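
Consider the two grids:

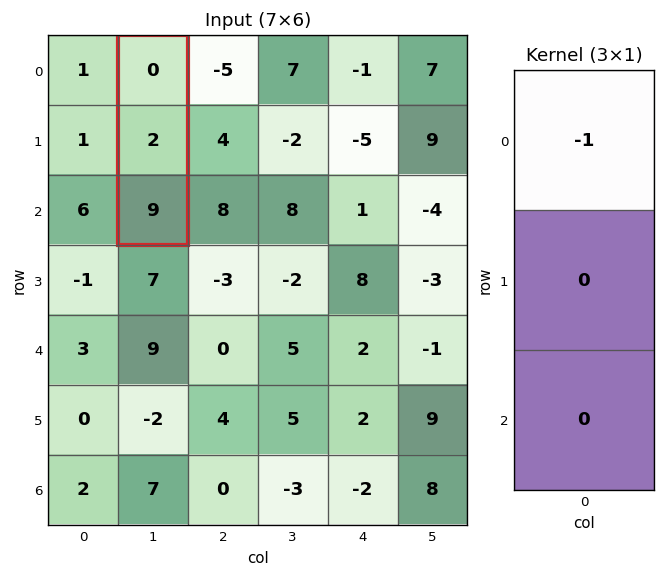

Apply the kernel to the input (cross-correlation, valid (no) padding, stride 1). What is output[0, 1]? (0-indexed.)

The receptive field on the input at this output position is [0 / 2 / 9]. Elementwise product with the kernel and sum: 0·-1.

0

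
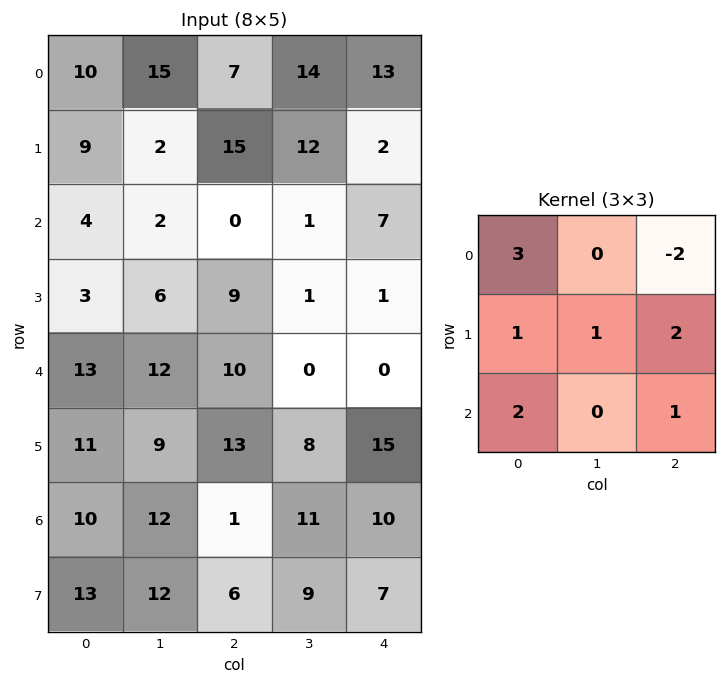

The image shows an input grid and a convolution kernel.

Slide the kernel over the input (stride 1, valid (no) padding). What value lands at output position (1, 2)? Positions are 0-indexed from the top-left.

75

The receptive field on the input at this output position is [15 12 2 / 0 1 7 / 9 1 1]. Elementwise product with the kernel and sum: 15·3 + 2·-2 + 0·1 + 1·1 + 7·2 + 9·2 + 1·1.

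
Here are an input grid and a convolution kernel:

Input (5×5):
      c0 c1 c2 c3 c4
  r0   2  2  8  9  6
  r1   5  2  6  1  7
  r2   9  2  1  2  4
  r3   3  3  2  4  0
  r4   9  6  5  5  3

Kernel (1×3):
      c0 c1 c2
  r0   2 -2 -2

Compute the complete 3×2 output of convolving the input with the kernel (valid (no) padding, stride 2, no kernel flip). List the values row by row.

-16 -14
12 -10
-4 -6

Output[0,0]: The receptive field on the input at this output position is [2 2 8]. Elementwise product with the kernel and sum: 2·2 + 2·-2 + 8·-2.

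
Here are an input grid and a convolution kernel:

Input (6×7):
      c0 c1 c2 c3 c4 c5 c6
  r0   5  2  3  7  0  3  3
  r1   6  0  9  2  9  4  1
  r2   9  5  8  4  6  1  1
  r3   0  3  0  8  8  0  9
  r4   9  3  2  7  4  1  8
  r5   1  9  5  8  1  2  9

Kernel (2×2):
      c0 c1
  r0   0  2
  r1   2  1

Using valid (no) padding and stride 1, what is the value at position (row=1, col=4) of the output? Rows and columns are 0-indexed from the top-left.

21

The receptive field on the input at this output position is [9 4 / 6 1]. Elementwise product with the kernel and sum: 4·2 + 6·2 + 1·1.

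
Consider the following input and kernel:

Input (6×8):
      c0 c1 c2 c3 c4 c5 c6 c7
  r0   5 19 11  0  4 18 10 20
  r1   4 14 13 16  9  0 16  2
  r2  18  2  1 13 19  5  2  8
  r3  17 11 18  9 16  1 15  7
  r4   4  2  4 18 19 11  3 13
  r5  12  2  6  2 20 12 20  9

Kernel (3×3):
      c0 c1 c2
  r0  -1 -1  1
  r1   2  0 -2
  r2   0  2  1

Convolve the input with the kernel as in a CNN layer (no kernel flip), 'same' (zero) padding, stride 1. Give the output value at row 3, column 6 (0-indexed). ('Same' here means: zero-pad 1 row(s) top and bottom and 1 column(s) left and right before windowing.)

The receptive field on the zero-padded input at this output position is [5 2 8 / 1 15 7 / 11 3 13]. Elementwise product with the kernel and sum: 5·-1 + 2·-1 + 8·1 + 1·2 + 7·-2 + 3·2 + 13·1.

8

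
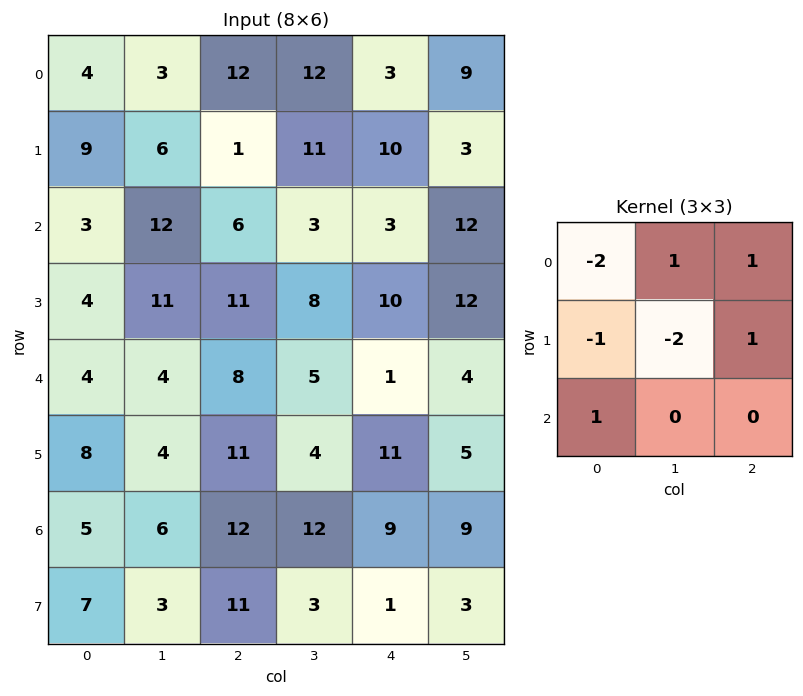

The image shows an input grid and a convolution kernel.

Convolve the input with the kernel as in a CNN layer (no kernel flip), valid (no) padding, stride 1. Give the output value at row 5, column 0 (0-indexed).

The receptive field on the input at this output position is [8 4 11 / 5 6 12 / 7 3 11]. Elementwise product with the kernel and sum: 8·-2 + 4·1 + 11·1 + 5·-1 + 6·-2 + 12·1 + 7·1.

1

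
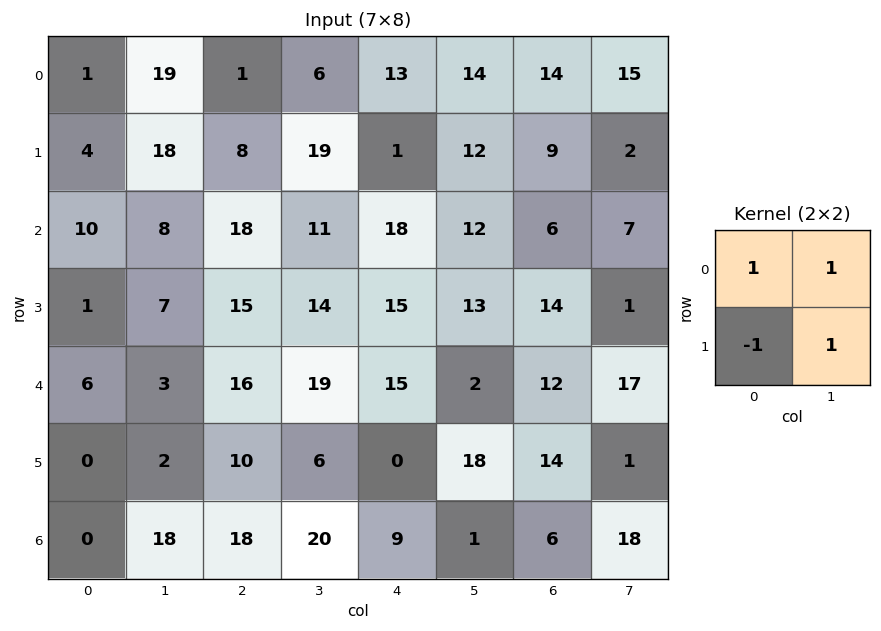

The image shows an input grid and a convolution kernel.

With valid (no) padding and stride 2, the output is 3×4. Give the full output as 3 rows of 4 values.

34 18 38 22
24 28 28 0
11 31 35 16

Output[0,0]: The receptive field on the input at this output position is [1 19 / 4 18]. Elementwise product with the kernel and sum: 1·1 + 19·1 + 4·-1 + 18·1.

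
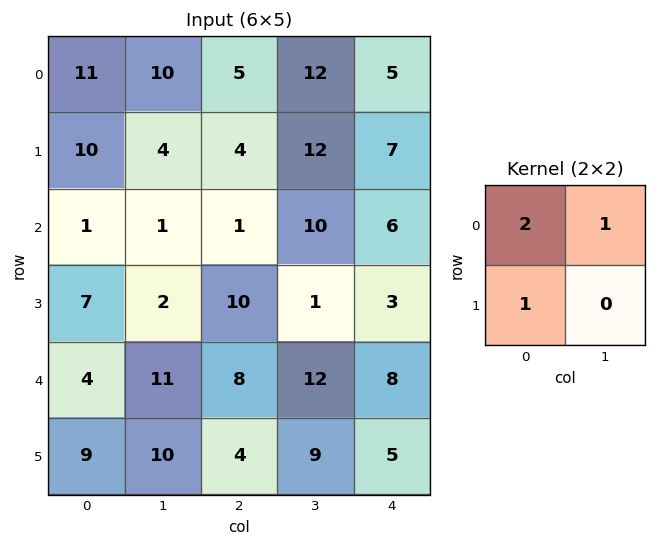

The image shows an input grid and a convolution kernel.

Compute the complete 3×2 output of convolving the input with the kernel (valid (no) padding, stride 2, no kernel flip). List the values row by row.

42 26
10 22
28 32

Output[0,0]: The receptive field on the input at this output position is [11 10 / 10 4]. Elementwise product with the kernel and sum: 11·2 + 10·1 + 10·1.
Output[0,1]: The receptive field on the input at this output position is [5 12 / 4 12]. Elementwise product with the kernel and sum: 5·2 + 12·1 + 4·1.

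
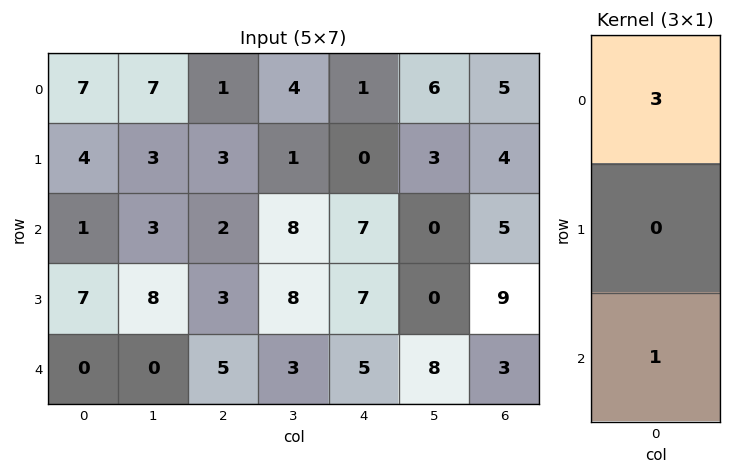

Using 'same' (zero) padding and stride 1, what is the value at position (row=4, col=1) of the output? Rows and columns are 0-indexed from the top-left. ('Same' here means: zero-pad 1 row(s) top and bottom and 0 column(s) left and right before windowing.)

The receptive field on the zero-padded input at this output position is [8 / 0 / 0]. Elementwise product with the kernel and sum: 8·3 + 0·1.

24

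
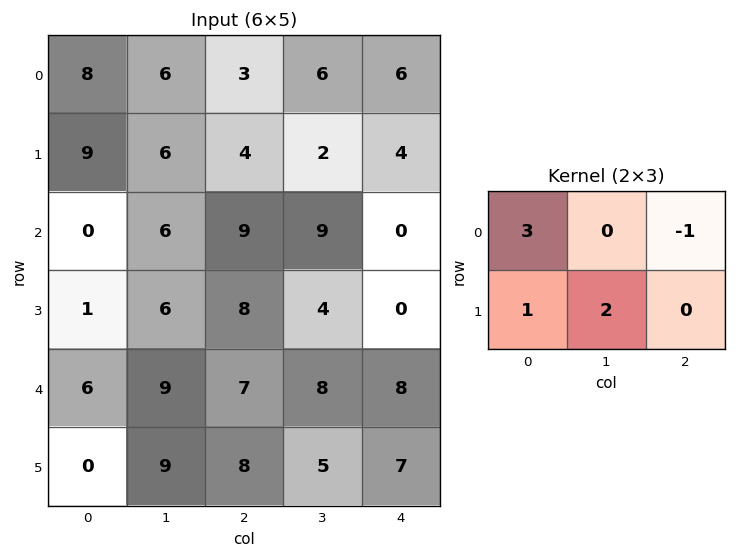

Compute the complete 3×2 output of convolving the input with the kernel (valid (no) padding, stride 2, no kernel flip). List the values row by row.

Output[0,0]: The receptive field on the input at this output position is [8 6 3 / 9 6 4]. Elementwise product with the kernel and sum: 8·3 + 3·-1 + 9·1 + 6·2.

42 11
4 43
29 31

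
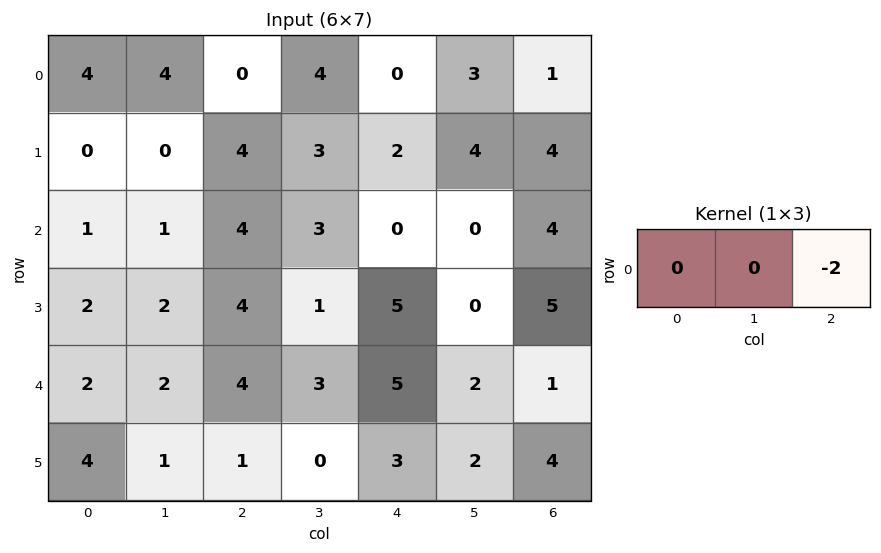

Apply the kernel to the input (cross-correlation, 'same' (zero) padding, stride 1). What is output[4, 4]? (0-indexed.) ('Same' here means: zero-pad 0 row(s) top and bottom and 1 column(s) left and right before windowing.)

-4

The receptive field on the zero-padded input at this output position is [3 5 2]. Elementwise product with the kernel and sum: 2·-2.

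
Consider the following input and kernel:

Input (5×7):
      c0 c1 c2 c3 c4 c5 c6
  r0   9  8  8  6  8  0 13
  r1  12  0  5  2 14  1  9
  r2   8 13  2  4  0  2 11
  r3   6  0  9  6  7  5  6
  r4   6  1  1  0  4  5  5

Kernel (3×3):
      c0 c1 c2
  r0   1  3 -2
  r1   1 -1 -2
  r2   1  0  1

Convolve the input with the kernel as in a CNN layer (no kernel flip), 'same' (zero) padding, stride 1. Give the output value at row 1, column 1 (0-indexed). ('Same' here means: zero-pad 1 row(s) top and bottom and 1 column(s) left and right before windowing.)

29

The receptive field on the zero-padded input at this output position is [9 8 8 / 12 0 5 / 8 13 2]. Elementwise product with the kernel and sum: 9·1 + 8·3 + 8·-2 + 12·1 + 0·-1 + 5·-2 + 8·1 + 2·1.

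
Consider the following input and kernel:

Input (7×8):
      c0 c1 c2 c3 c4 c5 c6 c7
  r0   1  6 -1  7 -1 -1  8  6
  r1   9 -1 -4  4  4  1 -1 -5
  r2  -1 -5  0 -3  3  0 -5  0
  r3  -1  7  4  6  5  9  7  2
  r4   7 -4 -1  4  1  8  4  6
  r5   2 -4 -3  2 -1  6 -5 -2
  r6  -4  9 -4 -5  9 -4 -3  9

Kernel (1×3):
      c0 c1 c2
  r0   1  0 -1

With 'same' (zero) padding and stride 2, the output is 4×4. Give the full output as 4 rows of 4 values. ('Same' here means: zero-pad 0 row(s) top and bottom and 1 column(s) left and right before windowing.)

-6 -1 8 -7
5 -2 -3 0
4 -8 -4 2
-9 14 -1 -13

Output[0,0]: The receptive field on the zero-padded input at this output position is [0 1 6]. Elementwise product with the kernel and sum: 0·1 + 6·-1.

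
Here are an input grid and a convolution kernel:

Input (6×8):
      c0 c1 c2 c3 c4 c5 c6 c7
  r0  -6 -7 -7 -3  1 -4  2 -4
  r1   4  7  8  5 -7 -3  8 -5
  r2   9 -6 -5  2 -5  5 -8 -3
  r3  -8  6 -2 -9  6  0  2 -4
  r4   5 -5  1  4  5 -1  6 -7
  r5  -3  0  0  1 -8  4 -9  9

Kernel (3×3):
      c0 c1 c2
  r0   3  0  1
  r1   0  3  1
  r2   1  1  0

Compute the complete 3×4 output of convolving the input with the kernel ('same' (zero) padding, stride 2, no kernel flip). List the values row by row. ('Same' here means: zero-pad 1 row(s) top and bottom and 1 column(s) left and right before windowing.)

Output[0,0]: The receptive field on the zero-padded input at this output position is [0 0 0 / 0 -6 -7 / 0 4 7]. Elementwise product with the kernel and sum: 0·3 + 0·1 + -6·3 + -7·1 + 0·1 + 4·1.
Output[0,1]: The receptive field on the zero-padded input at this output position is [0 0 0 / -7 -7 -3 / 7 8 5]. Elementwise product with the kernel and sum: 0·3 + 0·1 + -7·3 + -3·1 + 7·1 + 8·1.

-21 -9 -3 7
20 17 -1 -39
13 16 -20 2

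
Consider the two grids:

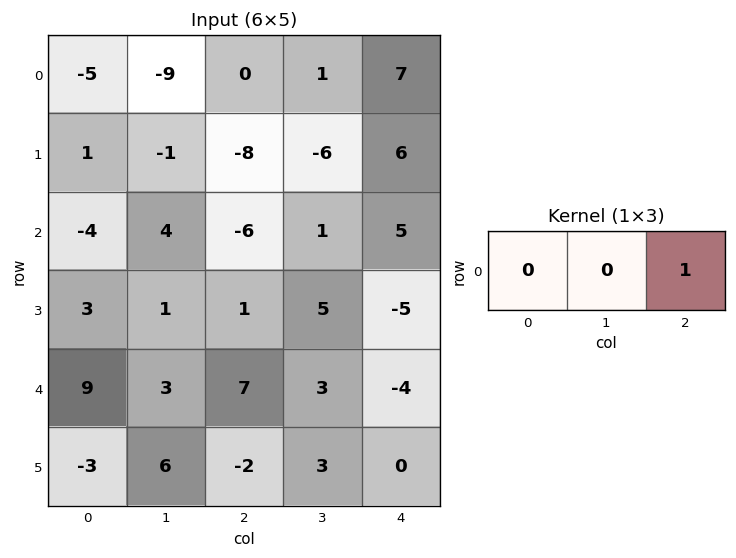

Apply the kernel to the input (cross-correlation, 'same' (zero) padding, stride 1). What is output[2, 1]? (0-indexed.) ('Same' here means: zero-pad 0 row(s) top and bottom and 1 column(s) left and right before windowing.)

-6

The receptive field on the zero-padded input at this output position is [-4 4 -6]. Elementwise product with the kernel and sum: -6·1.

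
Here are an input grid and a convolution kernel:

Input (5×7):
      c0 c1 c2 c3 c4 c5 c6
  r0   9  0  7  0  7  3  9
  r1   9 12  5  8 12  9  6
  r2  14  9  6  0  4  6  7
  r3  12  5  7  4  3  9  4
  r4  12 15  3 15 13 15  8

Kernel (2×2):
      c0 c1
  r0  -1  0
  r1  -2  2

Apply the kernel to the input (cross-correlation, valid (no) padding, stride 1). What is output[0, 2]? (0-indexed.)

-1

The receptive field on the input at this output position is [7 0 / 5 8]. Elementwise product with the kernel and sum: 7·-1 + 5·-2 + 8·2.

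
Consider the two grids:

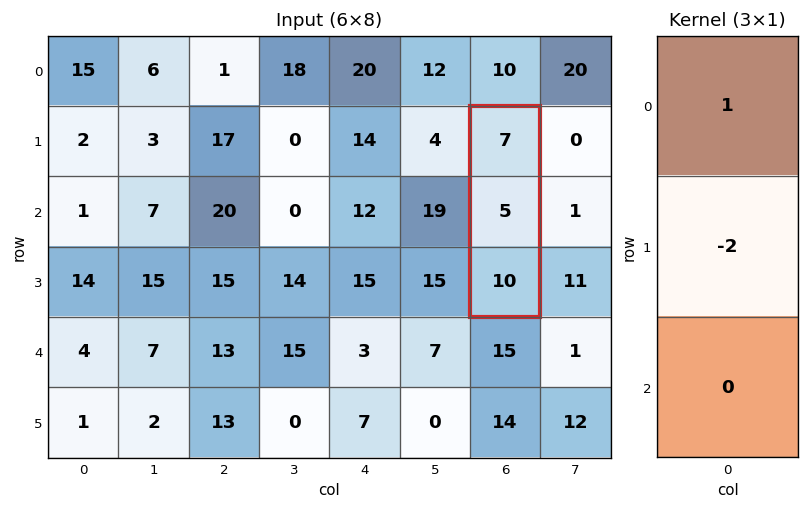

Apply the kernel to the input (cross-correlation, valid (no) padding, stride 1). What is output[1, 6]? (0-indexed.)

-3

The receptive field on the input at this output position is [7 / 5 / 10]. Elementwise product with the kernel and sum: 7·1 + 5·-2.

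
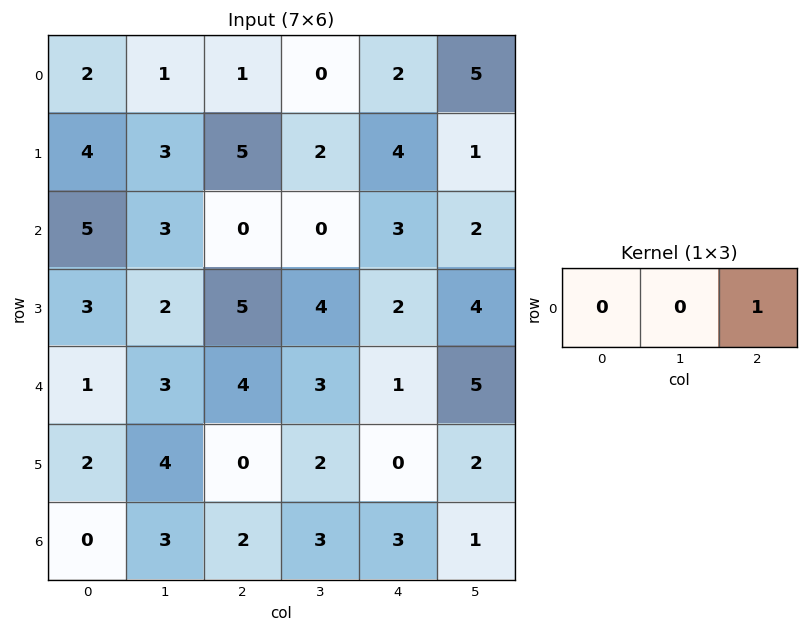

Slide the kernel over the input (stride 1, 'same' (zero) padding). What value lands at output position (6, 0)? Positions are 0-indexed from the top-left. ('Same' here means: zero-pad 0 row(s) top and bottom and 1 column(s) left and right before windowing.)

3

The receptive field on the zero-padded input at this output position is [0 0 3]. Elementwise product with the kernel and sum: 3·1.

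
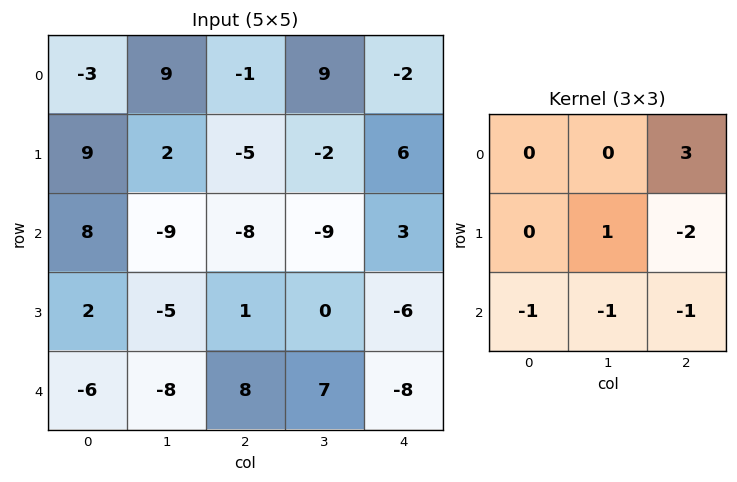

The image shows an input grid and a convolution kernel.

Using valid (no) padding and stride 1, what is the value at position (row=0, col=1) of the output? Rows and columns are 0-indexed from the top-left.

52

The receptive field on the input at this output position is [9 -1 9 / 2 -5 -2 / -9 -8 -9]. Elementwise product with the kernel and sum: 9·3 + -5·1 + -2·-2 + -9·-1 + -8·-1 + -9·-1.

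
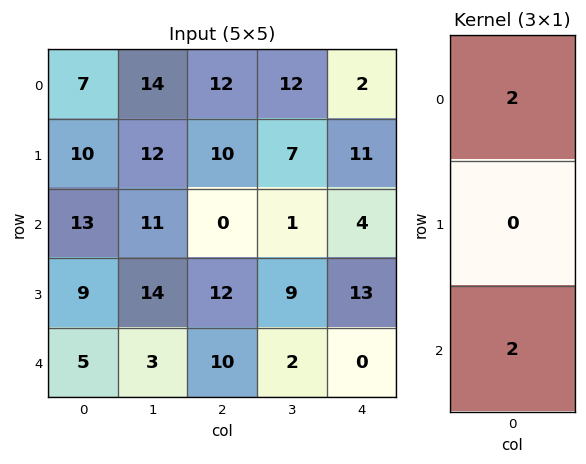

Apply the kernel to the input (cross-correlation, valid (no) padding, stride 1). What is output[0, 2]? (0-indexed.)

The receptive field on the input at this output position is [12 / 10 / 0]. Elementwise product with the kernel and sum: 12·2 + 0·2.

24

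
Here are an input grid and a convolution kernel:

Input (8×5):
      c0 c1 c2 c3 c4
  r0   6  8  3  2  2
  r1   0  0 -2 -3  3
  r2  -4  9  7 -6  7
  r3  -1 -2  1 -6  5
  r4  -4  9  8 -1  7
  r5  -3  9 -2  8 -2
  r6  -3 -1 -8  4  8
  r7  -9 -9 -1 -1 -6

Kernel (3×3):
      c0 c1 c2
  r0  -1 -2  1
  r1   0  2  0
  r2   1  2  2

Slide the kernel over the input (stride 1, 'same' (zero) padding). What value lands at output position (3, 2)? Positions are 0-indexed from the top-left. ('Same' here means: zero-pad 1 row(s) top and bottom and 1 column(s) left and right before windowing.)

-4

The receptive field on the zero-padded input at this output position is [9 7 -6 / -2 1 -6 / 9 8 -1]. Elementwise product with the kernel and sum: 9·-1 + 7·-2 + -6·1 + 1·2 + 9·1 + 8·2 + -1·2.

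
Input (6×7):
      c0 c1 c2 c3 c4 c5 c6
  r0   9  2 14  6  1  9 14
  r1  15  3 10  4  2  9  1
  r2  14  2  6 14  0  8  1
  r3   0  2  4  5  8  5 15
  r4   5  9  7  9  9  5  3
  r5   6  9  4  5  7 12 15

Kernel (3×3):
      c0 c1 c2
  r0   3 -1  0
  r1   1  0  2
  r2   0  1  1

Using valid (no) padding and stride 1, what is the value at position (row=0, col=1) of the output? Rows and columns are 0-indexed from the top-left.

The receptive field on the input at this output position is [2 14 6 / 3 10 4 / 2 6 14]. Elementwise product with the kernel and sum: 2·3 + 14·-1 + 3·1 + 4·2 + 6·1 + 14·1.

23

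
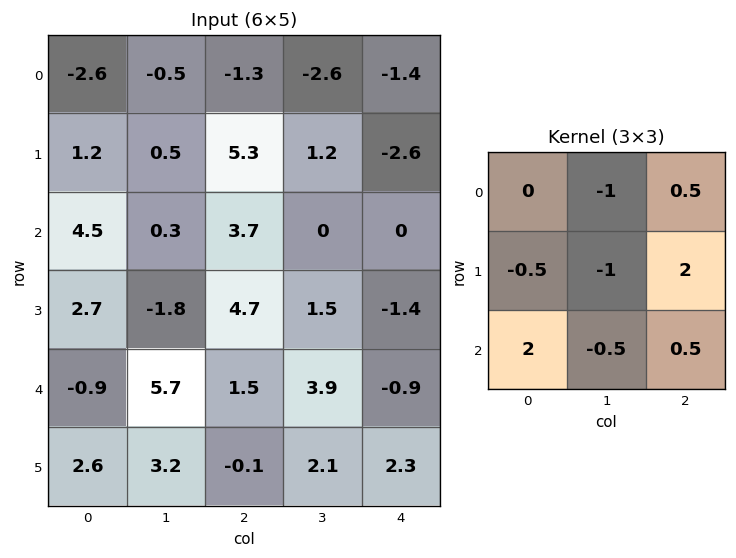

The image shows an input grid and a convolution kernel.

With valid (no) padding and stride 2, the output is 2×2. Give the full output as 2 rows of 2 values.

20.05 0.25
7.5 -6.05

Output[0,0]: The receptive field on the input at this output position is [-2.6 -0.5 -1.3 / 1.2 0.5 5.3 / 4.5 0.3 3.7]. Elementwise product with the kernel and sum: -0.5·-1 + -1.3·0.5 + 1.2·-0.5 + 0.5·-1 + 5.3·2 + 4.5·2 + 0.3·-0.5 + 3.7·0.5.
Output[0,1]: The receptive field on the input at this output position is [-1.3 -2.6 -1.4 / 5.3 1.2 -2.6 / 3.7 0 0]. Elementwise product with the kernel and sum: -2.6·-1 + -1.4·0.5 + 5.3·-0.5 + 1.2·-1 + -2.6·2 + 3.7·2 + 0·-0.5 + 0·0.5.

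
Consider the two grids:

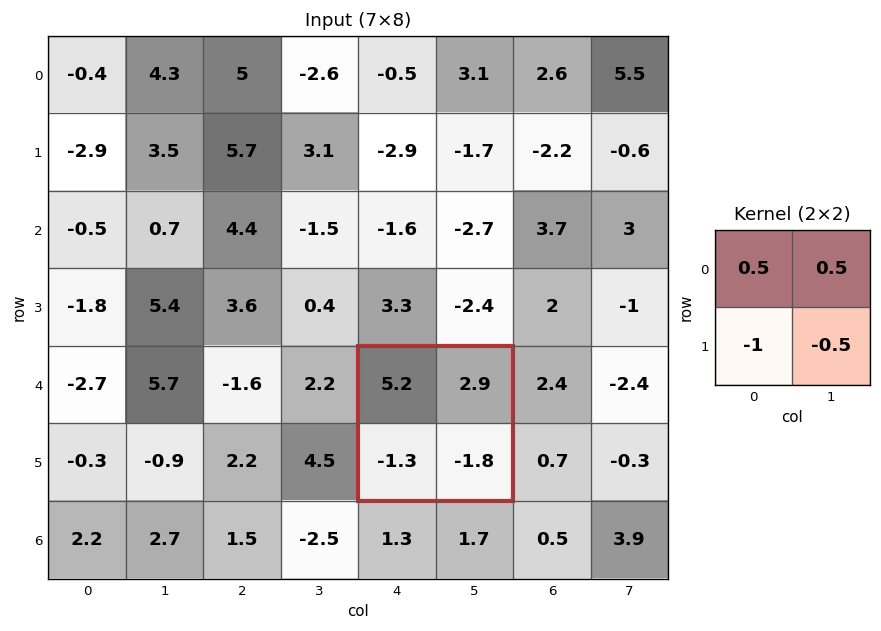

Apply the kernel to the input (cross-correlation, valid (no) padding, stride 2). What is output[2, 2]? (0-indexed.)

The receptive field on the input at this output position is [5.2 2.9 / -1.3 -1.8]. Elementwise product with the kernel and sum: 5.2·0.5 + 2.9·0.5 + -1.3·-1 + -1.8·-0.5.

6.25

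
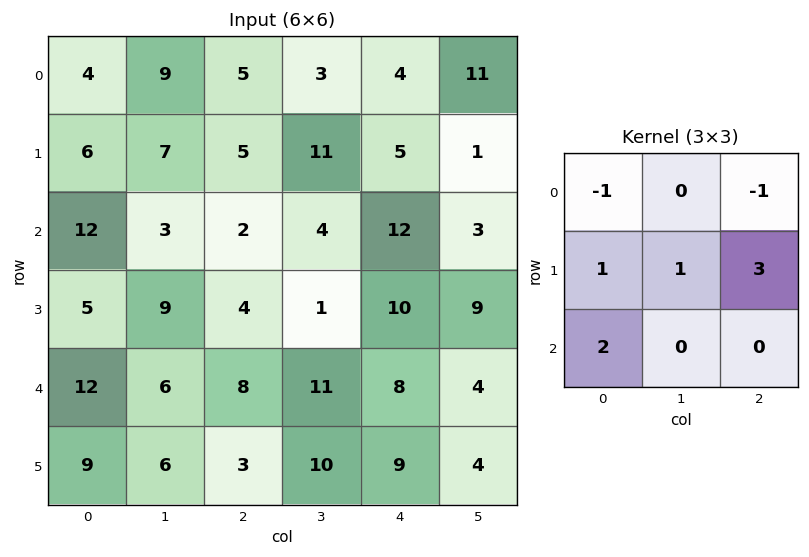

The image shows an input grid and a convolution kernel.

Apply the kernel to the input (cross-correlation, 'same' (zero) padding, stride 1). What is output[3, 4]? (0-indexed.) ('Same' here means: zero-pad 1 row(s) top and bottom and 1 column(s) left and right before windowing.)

53

The receptive field on the zero-padded input at this output position is [4 12 3 / 1 10 9 / 11 8 4]. Elementwise product with the kernel and sum: 4·-1 + 3·-1 + 1·1 + 10·1 + 9·3 + 11·2.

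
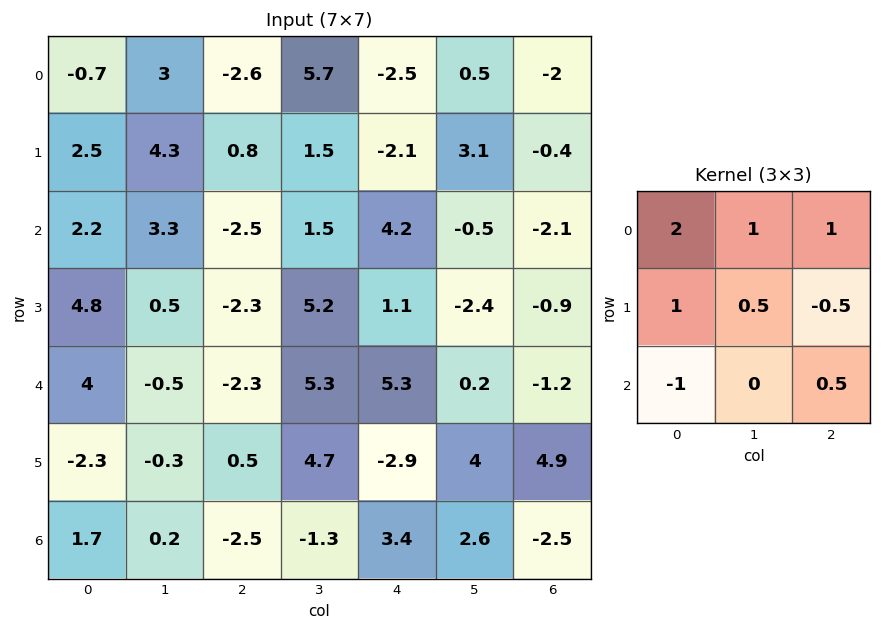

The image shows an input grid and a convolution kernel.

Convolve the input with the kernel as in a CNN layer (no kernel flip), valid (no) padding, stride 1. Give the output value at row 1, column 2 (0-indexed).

The receptive field on the input at this output position is [0.8 1.5 -2.1 / -2.5 1.5 4.2 / -2.3 5.2 1.1]. Elementwise product with the kernel and sum: 0.8·2 + 1.5·1 + -2.1·1 + -2.5·1 + 1.5·0.5 + 4.2·-0.5 + -2.3·-1 + 1.1·0.5.

0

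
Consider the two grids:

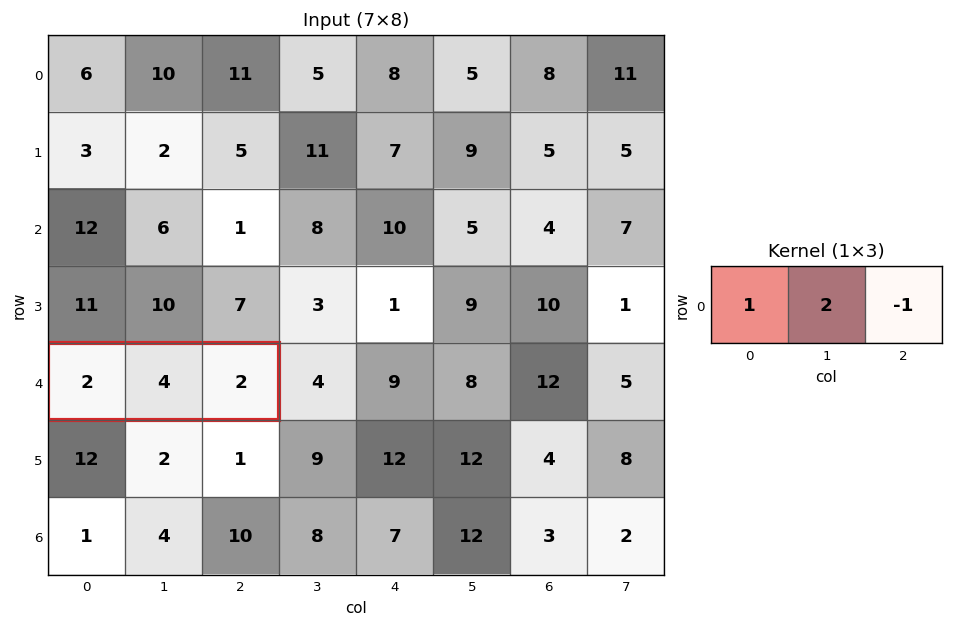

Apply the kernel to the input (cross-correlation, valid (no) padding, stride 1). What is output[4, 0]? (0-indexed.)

The receptive field on the input at this output position is [2 4 2]. Elementwise product with the kernel and sum: 2·1 + 4·2 + 2·-1.

8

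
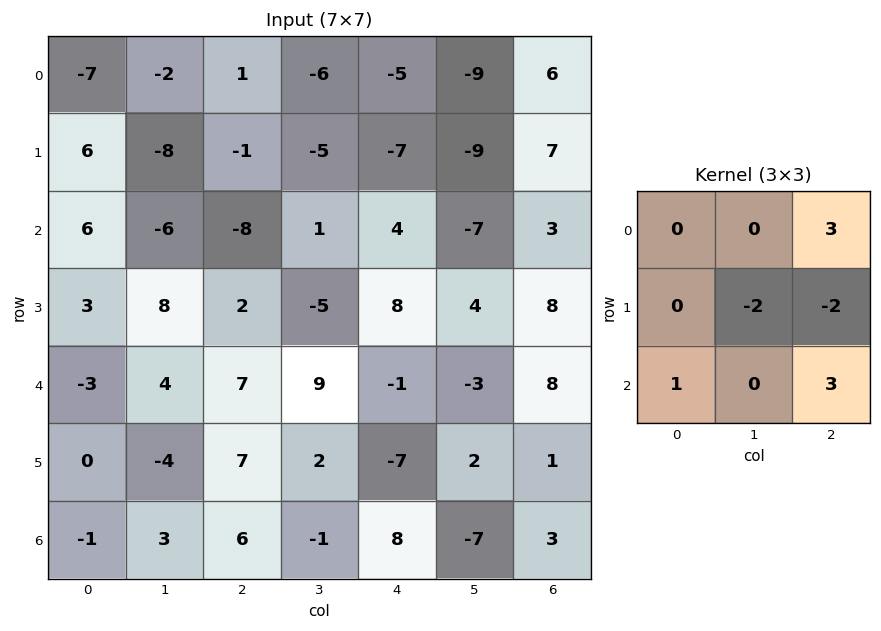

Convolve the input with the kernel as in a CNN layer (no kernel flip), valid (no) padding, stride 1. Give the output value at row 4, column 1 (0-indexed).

9

The receptive field on the input at this output position is [4 7 9 / -4 7 2 / 3 6 -1]. Elementwise product with the kernel and sum: 9·3 + 7·-2 + 2·-2 + 3·1 + -1·3.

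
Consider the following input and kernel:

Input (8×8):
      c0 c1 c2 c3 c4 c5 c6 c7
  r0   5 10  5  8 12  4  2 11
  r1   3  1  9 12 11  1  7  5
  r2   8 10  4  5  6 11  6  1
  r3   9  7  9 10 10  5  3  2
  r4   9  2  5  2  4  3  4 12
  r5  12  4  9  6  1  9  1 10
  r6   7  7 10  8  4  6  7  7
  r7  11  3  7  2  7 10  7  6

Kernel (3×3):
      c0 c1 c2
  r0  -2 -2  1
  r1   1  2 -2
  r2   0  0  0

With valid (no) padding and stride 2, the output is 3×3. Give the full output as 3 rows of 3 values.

-38 -3 -31
-27 -3 -14
-15 9 7

Output[0,0]: The receptive field on the input at this output position is [5 10 5 / 3 1 9 / 8 10 4]. Elementwise product with the kernel and sum: 5·-2 + 10·-2 + 5·1 + 3·1 + 1·2 + 9·-2.
Output[0,1]: The receptive field on the input at this output position is [5 8 12 / 9 12 11 / 4 5 6]. Elementwise product with the kernel and sum: 5·-2 + 8·-2 + 12·1 + 9·1 + 12·2 + 11·-2.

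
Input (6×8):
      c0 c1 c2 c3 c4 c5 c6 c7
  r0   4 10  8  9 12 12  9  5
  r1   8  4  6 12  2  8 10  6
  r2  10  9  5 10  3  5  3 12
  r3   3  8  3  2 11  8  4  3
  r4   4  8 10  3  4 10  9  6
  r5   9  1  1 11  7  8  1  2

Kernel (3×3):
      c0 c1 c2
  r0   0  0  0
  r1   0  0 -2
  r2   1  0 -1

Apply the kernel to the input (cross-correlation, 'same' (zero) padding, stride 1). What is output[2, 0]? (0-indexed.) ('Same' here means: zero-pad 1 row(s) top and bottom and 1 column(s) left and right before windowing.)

-26

The receptive field on the zero-padded input at this output position is [0 8 4 / 0 10 9 / 0 3 8]. Elementwise product with the kernel and sum: 9·-2 + 0·1 + 8·-1.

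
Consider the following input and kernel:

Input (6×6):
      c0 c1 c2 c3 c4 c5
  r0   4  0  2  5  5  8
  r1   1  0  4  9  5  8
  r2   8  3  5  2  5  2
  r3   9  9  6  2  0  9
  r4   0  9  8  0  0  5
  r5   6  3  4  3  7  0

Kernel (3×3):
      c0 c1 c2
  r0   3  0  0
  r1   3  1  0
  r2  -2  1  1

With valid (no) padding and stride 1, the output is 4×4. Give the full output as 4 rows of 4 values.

Output[0,0]: The receptive field on the input at this output position is [4 0 2 / 1 0 4 / 8 3 5]. Elementwise product with the kernel and sum: 4·3 + 1·3 + 0·1 + 8·-2 + 3·1 + 5·1.

7 5 24 50
27 4 19 43
77 32 19 17
31 63 44 7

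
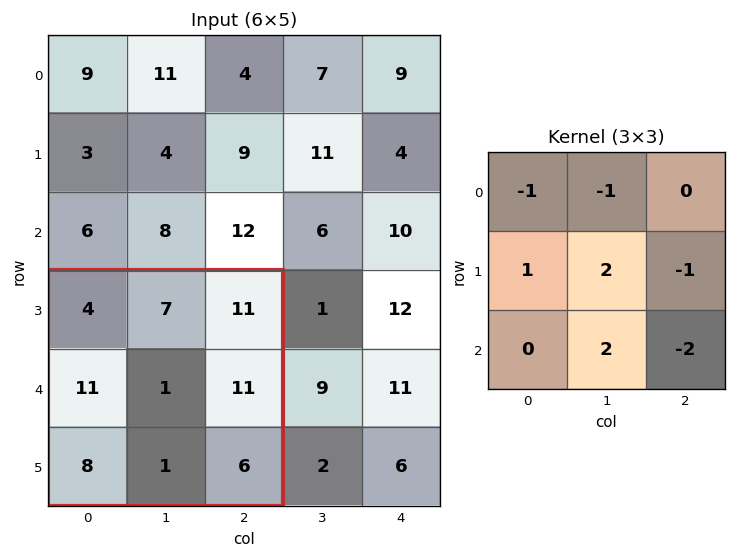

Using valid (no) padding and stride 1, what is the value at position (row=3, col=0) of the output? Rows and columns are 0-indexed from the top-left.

The receptive field on the input at this output position is [4 7 11 / 11 1 11 / 8 1 6]. Elementwise product with the kernel and sum: 4·-1 + 7·-1 + 11·1 + 1·2 + 11·-1 + 1·2 + 6·-2.

-19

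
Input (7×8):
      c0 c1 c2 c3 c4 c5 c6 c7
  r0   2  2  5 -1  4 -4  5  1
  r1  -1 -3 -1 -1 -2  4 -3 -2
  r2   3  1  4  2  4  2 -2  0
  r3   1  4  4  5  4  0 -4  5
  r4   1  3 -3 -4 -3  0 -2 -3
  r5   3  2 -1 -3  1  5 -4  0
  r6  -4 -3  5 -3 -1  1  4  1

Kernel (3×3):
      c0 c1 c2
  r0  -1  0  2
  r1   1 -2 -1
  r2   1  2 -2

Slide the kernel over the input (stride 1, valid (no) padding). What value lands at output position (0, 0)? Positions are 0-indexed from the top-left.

The receptive field on the input at this output position is [2 2 5 / -1 -3 -1 / 3 1 4]. Elementwise product with the kernel and sum: 2·-1 + 5·2 + -1·1 + -3·-2 + -1·-1 + 3·1 + 1·2 + 4·-2.

11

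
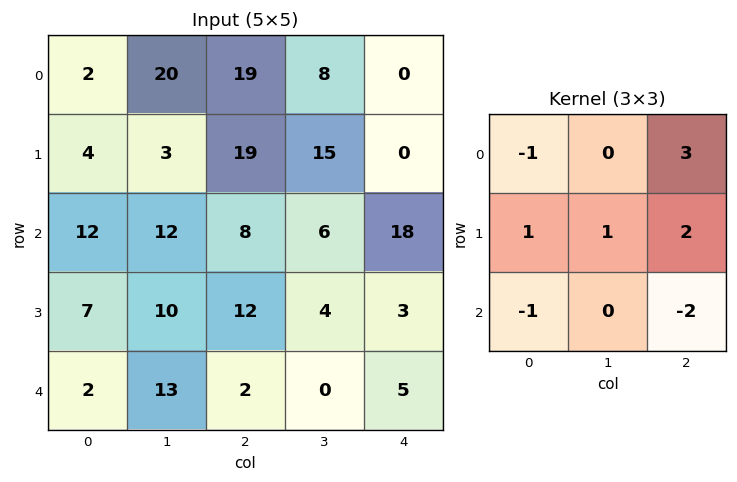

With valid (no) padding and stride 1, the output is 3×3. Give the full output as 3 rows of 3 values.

Output[0,0]: The receptive field on the input at this output position is [2 20 19 / 4 3 19 / 12 12 8]. Elementwise product with the kernel and sum: 2·-1 + 19·3 + 4·1 + 3·1 + 19·2 + 12·-1 + 8·-2.
Output[0,1]: The receptive field on the input at this output position is [20 19 8 / 3 19 15 / 12 8 6]. Elementwise product with the kernel and sum: 20·-1 + 8·3 + 3·1 + 19·1 + 15·2 + 12·-1 + 6·-2.

72 32 -29
62 56 13
47 23 56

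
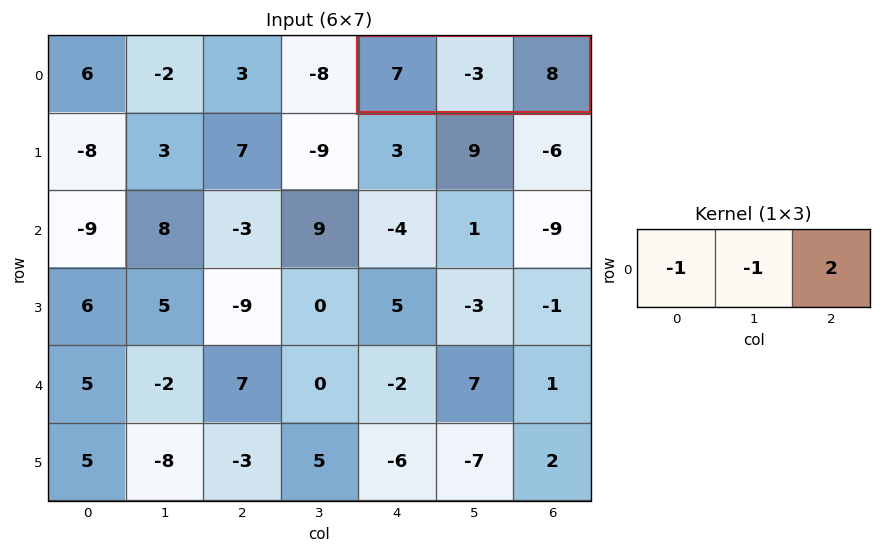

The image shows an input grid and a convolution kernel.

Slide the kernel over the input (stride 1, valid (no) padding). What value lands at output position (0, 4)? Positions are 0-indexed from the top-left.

12

The receptive field on the input at this output position is [7 -3 8]. Elementwise product with the kernel and sum: 7·-1 + -3·-1 + 8·2.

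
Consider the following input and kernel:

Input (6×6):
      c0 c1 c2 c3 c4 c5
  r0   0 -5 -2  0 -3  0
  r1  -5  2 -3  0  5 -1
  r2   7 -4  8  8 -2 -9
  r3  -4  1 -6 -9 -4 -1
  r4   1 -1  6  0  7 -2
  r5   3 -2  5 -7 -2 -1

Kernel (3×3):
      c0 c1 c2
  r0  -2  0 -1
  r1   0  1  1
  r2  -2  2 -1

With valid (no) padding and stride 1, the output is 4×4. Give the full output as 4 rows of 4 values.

Output[0,0]: The receptive field on the input at this output position is [0 -5 -2 / -5 2 -3 / 7 -4 8]. Elementwise product with the kernel and sum: 0·-2 + -2·-1 + 2·1 + -3·1 + 7·-2 + -4·2 + 8·-1.

-29 23 14 -7
33 7 5 1
-37 -1 -46 4
4 34 1 35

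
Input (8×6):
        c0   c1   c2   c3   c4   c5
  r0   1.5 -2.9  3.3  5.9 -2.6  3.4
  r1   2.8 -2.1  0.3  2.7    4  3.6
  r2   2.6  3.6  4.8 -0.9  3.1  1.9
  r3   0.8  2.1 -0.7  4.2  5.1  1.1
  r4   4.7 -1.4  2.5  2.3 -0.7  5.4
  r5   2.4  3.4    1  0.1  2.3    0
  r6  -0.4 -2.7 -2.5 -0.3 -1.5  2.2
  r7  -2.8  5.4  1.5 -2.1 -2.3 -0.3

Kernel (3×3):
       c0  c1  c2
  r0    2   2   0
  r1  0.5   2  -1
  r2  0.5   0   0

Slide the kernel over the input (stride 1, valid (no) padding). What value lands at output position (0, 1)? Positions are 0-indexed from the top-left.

The receptive field on the input at this output position is [-2.9 3.3 5.9 / -2.1 0.3 2.7 / 3.6 4.8 -0.9]. Elementwise product with the kernel and sum: -2.9·2 + 3.3·2 + -2.1·0.5 + 0.3·2 + 2.7·-1 + 3.6·0.5.

-0.55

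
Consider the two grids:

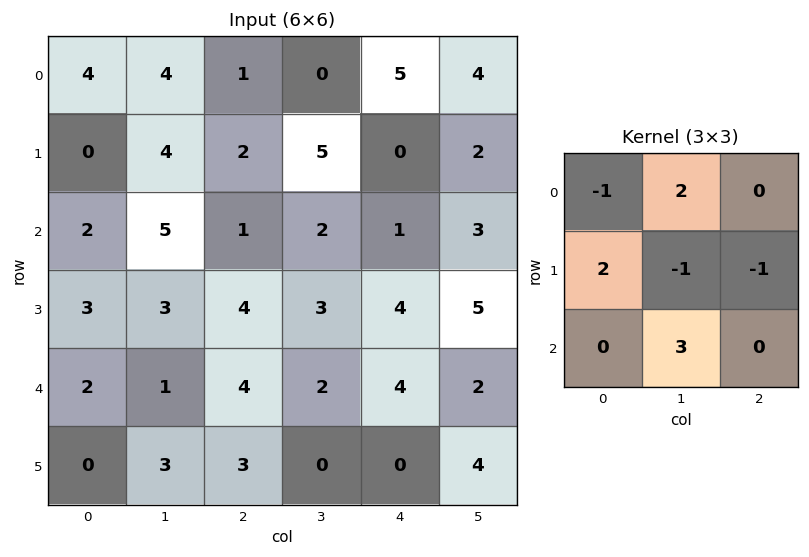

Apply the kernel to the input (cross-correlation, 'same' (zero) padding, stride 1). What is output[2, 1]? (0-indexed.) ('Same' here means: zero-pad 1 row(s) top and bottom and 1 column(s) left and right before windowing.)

15

The receptive field on the zero-padded input at this output position is [0 4 2 / 2 5 1 / 3 3 4]. Elementwise product with the kernel and sum: 0·-1 + 4·2 + 2·2 + 5·-1 + 1·-1 + 3·3.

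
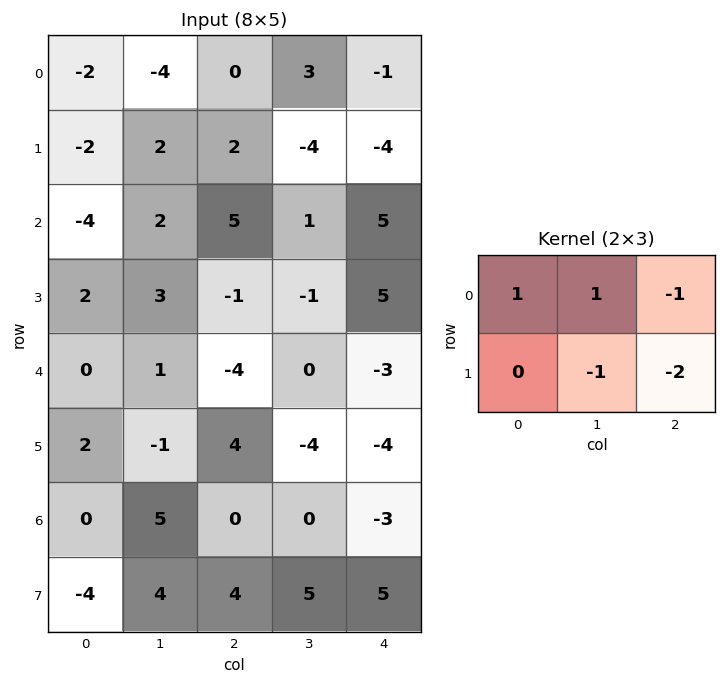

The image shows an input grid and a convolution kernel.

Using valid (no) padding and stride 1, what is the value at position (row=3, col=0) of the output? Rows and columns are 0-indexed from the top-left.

The receptive field on the input at this output position is [2 3 -1 / 0 1 -4]. Elementwise product with the kernel and sum: 2·1 + 3·1 + -1·-1 + 1·-1 + -4·-2.

13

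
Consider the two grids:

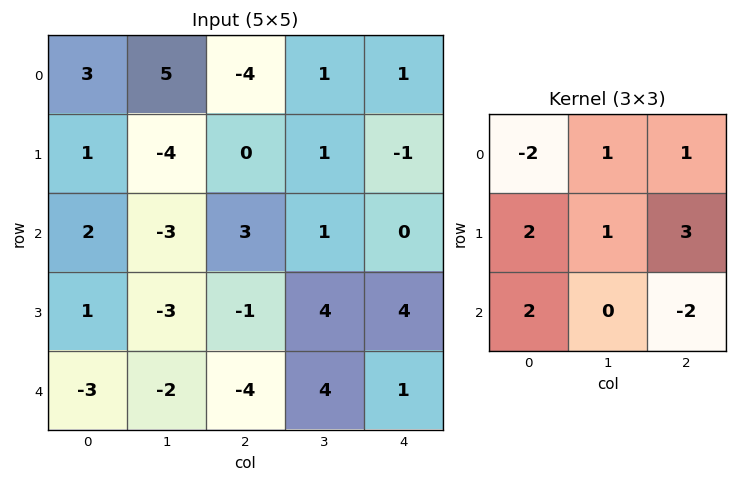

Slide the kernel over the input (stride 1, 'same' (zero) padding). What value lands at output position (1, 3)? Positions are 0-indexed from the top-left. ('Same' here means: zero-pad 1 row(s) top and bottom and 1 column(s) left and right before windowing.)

The receptive field on the zero-padded input at this output position is [-4 1 1 / 0 1 -1 / 3 1 0]. Elementwise product with the kernel and sum: -4·-2 + 1·1 + 1·1 + 0·2 + 1·1 + -1·3 + 3·2 + 0·-2.

14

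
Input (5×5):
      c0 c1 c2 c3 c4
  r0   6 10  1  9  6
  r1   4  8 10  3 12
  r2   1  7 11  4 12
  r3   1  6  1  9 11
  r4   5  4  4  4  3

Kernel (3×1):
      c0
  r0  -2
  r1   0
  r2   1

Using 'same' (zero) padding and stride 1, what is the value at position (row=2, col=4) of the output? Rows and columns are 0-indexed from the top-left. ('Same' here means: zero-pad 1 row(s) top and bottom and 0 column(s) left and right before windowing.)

The receptive field on the zero-padded input at this output position is [12 / 12 / 11]. Elementwise product with the kernel and sum: 12·-2 + 11·1.

-13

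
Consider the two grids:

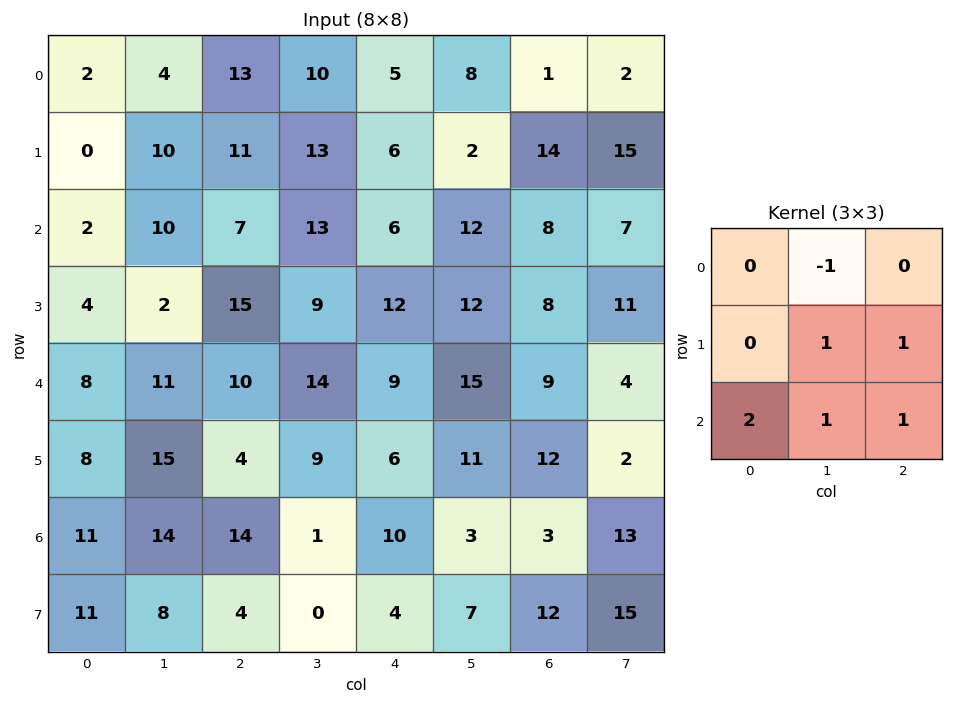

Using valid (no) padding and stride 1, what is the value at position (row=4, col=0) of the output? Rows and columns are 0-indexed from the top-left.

58

The receptive field on the input at this output position is [8 11 10 / 8 15 4 / 11 14 14]. Elementwise product with the kernel and sum: 11·-1 + 15·1 + 4·1 + 11·2 + 14·1 + 14·1.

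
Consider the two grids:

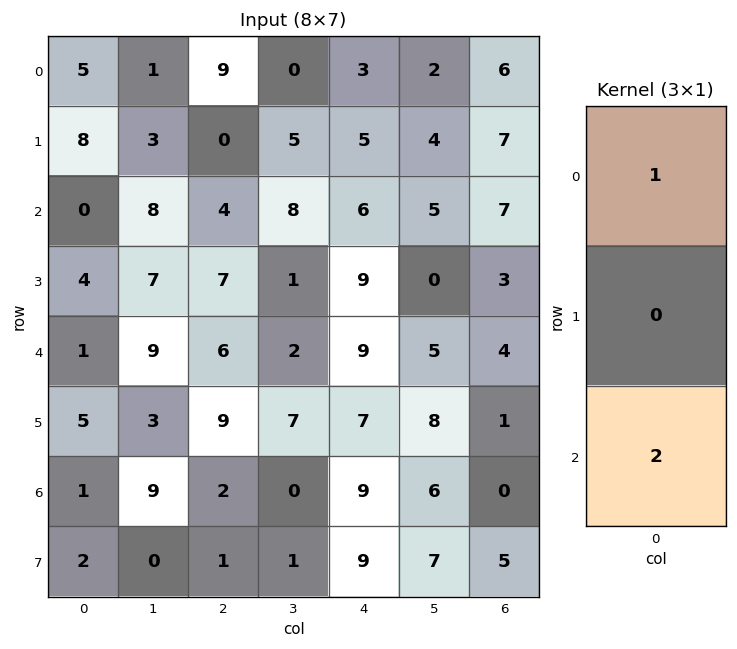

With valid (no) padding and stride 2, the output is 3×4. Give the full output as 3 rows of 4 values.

5 17 15 20
2 16 24 15
3 10 27 4

Output[0,0]: The receptive field on the input at this output position is [5 / 8 / 0]. Elementwise product with the kernel and sum: 5·1 + 0·2.
Output[0,1]: The receptive field on the input at this output position is [9 / 0 / 4]. Elementwise product with the kernel and sum: 9·1 + 4·2.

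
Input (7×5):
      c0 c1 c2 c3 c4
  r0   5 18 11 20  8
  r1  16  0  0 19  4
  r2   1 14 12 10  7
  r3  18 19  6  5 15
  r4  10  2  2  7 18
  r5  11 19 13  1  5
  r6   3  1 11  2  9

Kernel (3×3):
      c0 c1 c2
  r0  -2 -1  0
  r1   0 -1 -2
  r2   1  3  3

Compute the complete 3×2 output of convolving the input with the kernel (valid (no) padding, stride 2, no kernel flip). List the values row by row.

Output[0,0]: The receptive field on the input at this output position is [5 18 11 / 16 0 0 / 1 14 12]. Elementwise product with the kernel and sum: 5·-2 + 18·-1 + 0·-1 + 0·-2 + 1·1 + 14·3 + 12·3.
Output[0,1]: The receptive field on the input at this output position is [11 20 8 / 0 19 4 / 12 10 7]. Elementwise product with the kernel and sum: 11·-2 + 20·-1 + 19·-1 + 4·-2 + 12·1 + 10·3 + 7·3.

51 -6
-25 8
-28 22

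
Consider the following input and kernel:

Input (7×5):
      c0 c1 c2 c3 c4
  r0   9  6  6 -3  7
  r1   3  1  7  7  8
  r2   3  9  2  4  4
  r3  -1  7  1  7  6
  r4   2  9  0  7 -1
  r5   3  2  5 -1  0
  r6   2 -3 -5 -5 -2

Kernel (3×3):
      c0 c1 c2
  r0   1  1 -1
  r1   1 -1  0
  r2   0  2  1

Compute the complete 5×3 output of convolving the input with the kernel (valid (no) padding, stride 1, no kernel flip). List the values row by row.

31 17 8
6 17 24
20 20 9
7 19 -7
1 -16 2

Output[0,0]: The receptive field on the input at this output position is [9 6 6 / 3 1 7 / 3 9 2]. Elementwise product with the kernel and sum: 9·1 + 6·1 + 6·-1 + 3·1 + 1·-1 + 9·2 + 2·1.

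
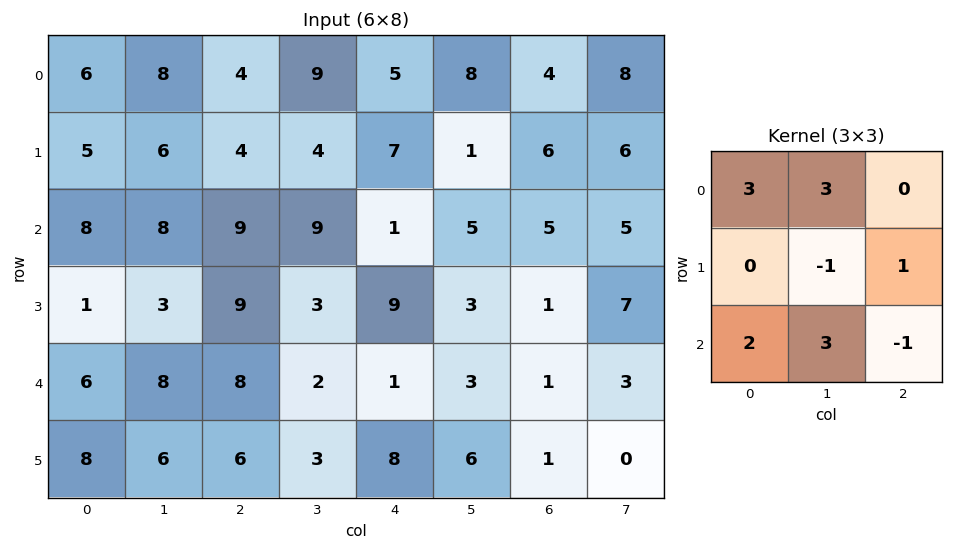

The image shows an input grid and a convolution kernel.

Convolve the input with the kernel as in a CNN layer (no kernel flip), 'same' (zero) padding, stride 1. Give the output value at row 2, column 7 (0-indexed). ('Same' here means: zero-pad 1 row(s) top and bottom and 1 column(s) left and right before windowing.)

54

The receptive field on the zero-padded input at this output position is [6 6 0 / 5 5 0 / 1 7 0]. Elementwise product with the kernel and sum: 6·3 + 6·3 + 5·-1 + 0·1 + 1·2 + 7·3 + 0·-1.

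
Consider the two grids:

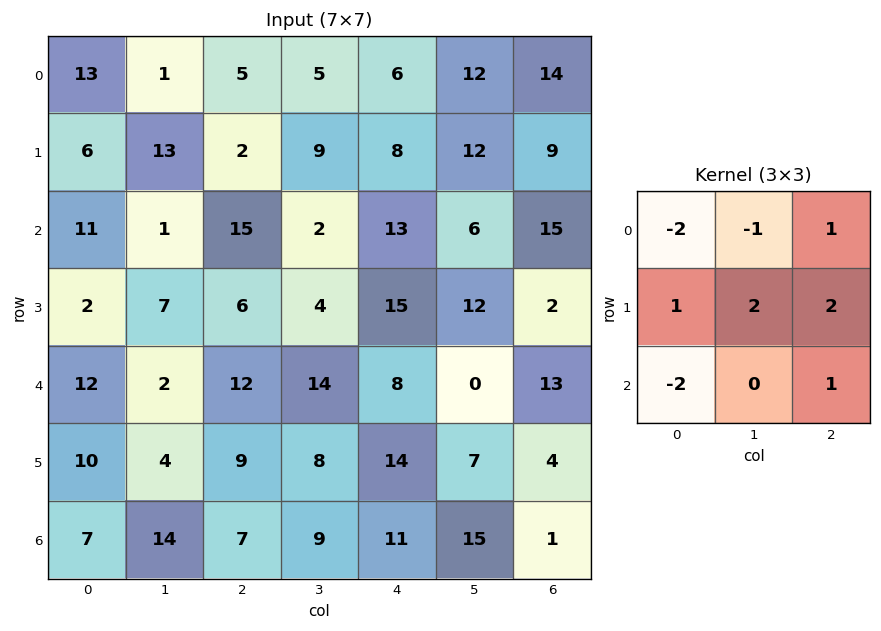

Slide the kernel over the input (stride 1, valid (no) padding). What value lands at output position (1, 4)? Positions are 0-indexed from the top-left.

8

The receptive field on the input at this output position is [8 12 9 / 13 6 15 / 15 12 2]. Elementwise product with the kernel and sum: 8·-2 + 12·-1 + 9·1 + 13·1 + 6·2 + 15·2 + 15·-2 + 2·1.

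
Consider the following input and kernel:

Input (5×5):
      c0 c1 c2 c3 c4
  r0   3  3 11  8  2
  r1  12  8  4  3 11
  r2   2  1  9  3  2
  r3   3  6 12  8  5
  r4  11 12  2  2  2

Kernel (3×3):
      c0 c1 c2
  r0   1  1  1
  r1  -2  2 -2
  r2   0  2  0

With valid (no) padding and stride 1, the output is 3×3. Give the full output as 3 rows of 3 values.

3 26 3
16 49 18
18 13 0

Output[0,0]: The receptive field on the input at this output position is [3 3 11 / 12 8 4 / 2 1 9]. Elementwise product with the kernel and sum: 3·1 + 3·1 + 11·1 + 12·-2 + 8·2 + 4·-2 + 1·2.
Output[0,1]: The receptive field on the input at this output position is [3 11 8 / 8 4 3 / 1 9 3]. Elementwise product with the kernel and sum: 3·1 + 11·1 + 8·1 + 8·-2 + 4·2 + 3·-2 + 9·2.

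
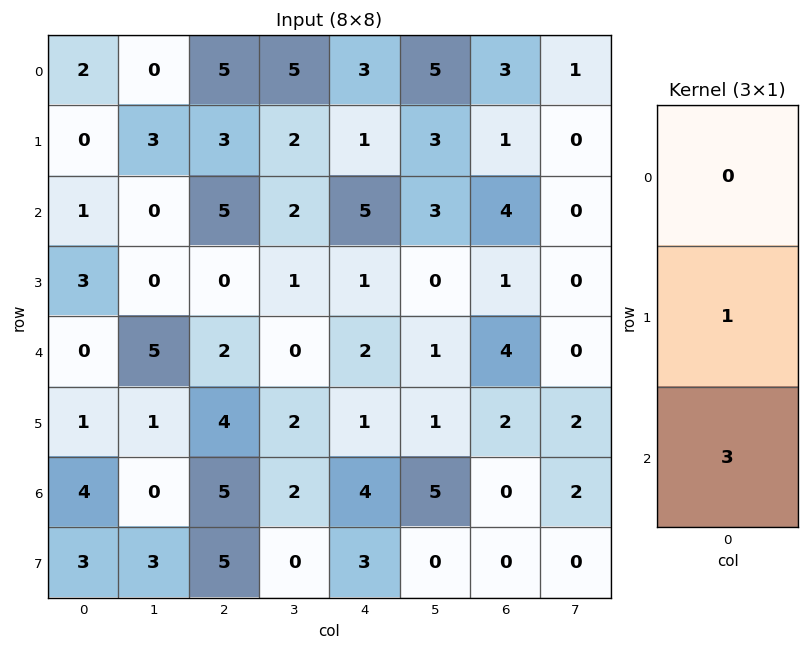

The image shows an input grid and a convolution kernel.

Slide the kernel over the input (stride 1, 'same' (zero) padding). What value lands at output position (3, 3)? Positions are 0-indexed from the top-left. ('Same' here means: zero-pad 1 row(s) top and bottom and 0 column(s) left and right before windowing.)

The receptive field on the zero-padded input at this output position is [2 / 1 / 0]. Elementwise product with the kernel and sum: 1·1 + 0·3.

1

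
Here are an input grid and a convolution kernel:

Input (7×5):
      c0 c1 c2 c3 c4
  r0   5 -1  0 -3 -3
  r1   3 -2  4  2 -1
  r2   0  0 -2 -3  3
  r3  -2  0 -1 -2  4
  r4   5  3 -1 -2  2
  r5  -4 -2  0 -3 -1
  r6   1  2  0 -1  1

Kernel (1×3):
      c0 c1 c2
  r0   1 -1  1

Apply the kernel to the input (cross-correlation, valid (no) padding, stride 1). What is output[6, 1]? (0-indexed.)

1

The receptive field on the input at this output position is [2 0 -1]. Elementwise product with the kernel and sum: 2·1 + 0·-1 + -1·1.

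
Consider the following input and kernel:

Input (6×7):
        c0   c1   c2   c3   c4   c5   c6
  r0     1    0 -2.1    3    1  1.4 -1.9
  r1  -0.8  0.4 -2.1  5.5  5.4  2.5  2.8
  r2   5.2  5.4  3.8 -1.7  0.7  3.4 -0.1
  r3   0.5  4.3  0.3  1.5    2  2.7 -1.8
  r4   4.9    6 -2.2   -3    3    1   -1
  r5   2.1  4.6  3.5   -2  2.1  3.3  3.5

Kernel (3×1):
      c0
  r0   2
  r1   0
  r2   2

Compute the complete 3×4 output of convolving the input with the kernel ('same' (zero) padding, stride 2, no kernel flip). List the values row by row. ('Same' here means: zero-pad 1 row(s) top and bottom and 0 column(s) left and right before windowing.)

-1.6 -4.2 10.8 5.6
-0.6 -3.6 14.8 2
5.2 7.6 8.2 3.4

Output[0,0]: The receptive field on the zero-padded input at this output position is [0 / 1 / -0.8]. Elementwise product with the kernel and sum: 0·2 + -0.8·2.
Output[0,1]: The receptive field on the zero-padded input at this output position is [0 / -2.1 / -2.1]. Elementwise product with the kernel and sum: 0·2 + -2.1·2.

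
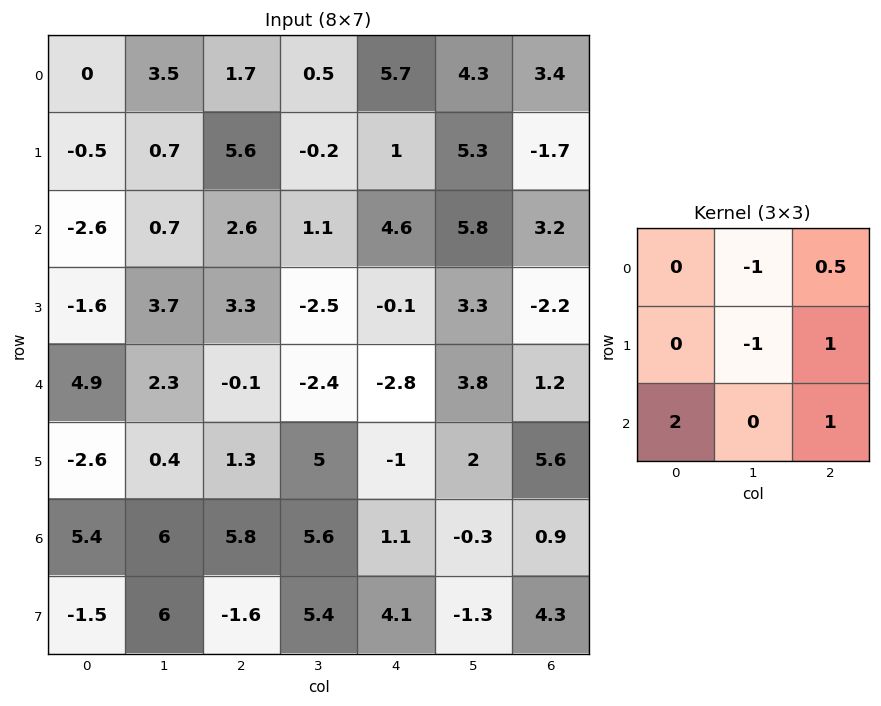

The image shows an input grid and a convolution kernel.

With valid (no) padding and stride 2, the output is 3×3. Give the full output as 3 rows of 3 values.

-0.35 13.35 2.8
9.9 0.6 -14.1
15.15 7.7 3.5

Output[0,0]: The receptive field on the input at this output position is [0 3.5 1.7 / -0.5 0.7 5.6 / -2.6 0.7 2.6]. Elementwise product with the kernel and sum: 3.5·-1 + 1.7·0.5 + 0.7·-1 + 5.6·1 + -2.6·2 + 2.6·1.
Output[0,1]: The receptive field on the input at this output position is [1.7 0.5 5.7 / 5.6 -0.2 1 / 2.6 1.1 4.6]. Elementwise product with the kernel and sum: 0.5·-1 + 5.7·0.5 + -0.2·-1 + 1·1 + 2.6·2 + 4.6·1.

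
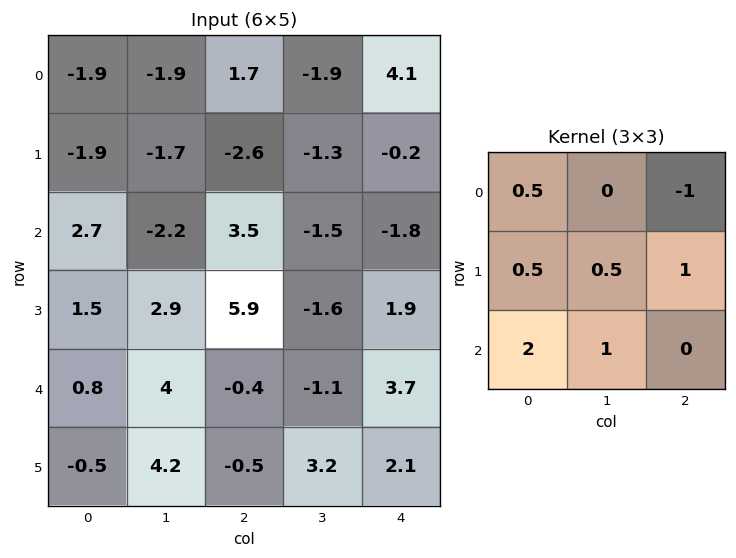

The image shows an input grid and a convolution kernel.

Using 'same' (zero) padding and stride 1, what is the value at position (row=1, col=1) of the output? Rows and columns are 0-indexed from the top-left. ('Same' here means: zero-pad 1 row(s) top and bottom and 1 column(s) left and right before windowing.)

The receptive field on the zero-padded input at this output position is [-1.9 -1.9 1.7 / -1.9 -1.7 -2.6 / 2.7 -2.2 3.5]. Elementwise product with the kernel and sum: -1.9·0.5 + 1.7·-1 + -1.9·0.5 + -1.7·0.5 + -2.6·1 + 2.7·2 + -2.2·1.

-3.85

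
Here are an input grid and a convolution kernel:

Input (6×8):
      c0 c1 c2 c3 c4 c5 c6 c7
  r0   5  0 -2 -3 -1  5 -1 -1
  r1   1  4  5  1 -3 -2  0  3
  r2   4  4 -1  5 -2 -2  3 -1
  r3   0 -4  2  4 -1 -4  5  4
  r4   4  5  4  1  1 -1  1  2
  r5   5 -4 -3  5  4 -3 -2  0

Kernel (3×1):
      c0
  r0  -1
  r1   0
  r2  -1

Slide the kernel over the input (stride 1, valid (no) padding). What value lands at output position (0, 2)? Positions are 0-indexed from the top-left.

3

The receptive field on the input at this output position is [-2 / 5 / -1]. Elementwise product with the kernel and sum: -2·-1 + -1·-1.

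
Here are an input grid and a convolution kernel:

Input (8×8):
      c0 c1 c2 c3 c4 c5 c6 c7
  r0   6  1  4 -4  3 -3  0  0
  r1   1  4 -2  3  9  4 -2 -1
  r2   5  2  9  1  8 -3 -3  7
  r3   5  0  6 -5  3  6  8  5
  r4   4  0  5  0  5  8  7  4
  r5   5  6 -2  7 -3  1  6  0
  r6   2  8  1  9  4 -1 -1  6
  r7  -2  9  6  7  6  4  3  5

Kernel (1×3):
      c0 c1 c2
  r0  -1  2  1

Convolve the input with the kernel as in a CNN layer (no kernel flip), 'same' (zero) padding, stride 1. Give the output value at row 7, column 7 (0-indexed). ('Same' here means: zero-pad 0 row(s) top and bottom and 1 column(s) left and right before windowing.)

The receptive field on the zero-padded input at this output position is [3 5 0]. Elementwise product with the kernel and sum: 3·-1 + 5·2 + 0·1.

7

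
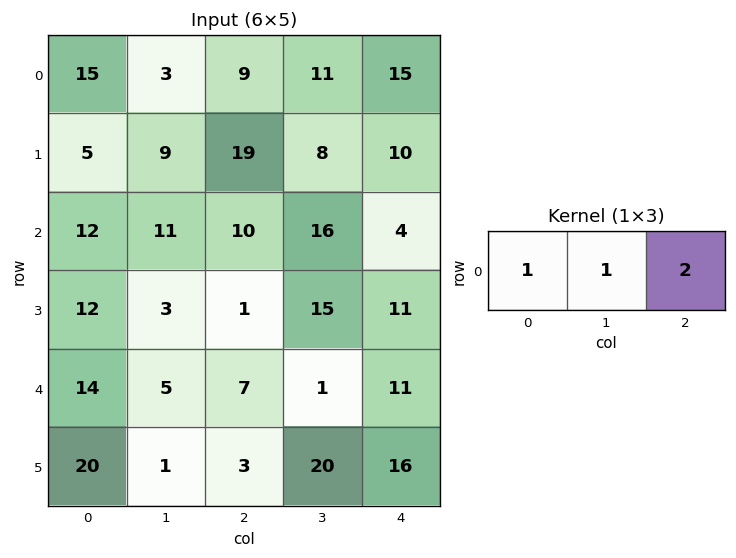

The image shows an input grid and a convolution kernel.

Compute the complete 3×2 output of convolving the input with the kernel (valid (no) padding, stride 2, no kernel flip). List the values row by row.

36 50
43 34
33 30

Output[0,0]: The receptive field on the input at this output position is [15 3 9]. Elementwise product with the kernel and sum: 15·1 + 3·1 + 9·2.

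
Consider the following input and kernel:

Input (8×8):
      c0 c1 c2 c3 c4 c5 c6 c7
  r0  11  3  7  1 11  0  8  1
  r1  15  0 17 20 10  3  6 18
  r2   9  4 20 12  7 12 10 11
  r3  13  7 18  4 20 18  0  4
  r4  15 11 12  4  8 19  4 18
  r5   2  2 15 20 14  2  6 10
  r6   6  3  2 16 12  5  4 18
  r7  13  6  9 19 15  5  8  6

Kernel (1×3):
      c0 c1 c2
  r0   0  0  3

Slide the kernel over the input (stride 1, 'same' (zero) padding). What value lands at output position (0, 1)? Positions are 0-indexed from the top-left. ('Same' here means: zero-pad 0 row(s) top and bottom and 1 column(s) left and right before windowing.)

The receptive field on the zero-padded input at this output position is [11 3 7]. Elementwise product with the kernel and sum: 7·3.

21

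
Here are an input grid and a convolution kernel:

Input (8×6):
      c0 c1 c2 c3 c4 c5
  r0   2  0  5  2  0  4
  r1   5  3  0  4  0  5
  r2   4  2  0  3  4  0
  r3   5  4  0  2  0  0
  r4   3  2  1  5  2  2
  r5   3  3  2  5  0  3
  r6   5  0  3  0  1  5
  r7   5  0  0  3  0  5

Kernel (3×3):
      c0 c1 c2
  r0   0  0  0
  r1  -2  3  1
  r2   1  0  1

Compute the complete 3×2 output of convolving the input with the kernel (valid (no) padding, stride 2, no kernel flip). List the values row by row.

Output[0,0]: The receptive field on the input at this output position is [2 0 5 / 5 3 0 / 4 2 0]. Elementwise product with the kernel and sum: 5·-2 + 3·3 + 0·1 + 4·1 + 0·1.

3 16
6 9
13 15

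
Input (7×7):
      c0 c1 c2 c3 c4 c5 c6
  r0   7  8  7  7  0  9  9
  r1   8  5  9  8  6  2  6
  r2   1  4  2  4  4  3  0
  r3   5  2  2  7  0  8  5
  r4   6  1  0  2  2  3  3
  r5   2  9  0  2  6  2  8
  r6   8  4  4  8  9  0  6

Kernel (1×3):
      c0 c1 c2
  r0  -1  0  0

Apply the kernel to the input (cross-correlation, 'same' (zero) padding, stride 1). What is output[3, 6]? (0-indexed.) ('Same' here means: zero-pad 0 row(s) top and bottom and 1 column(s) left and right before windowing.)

-8

The receptive field on the zero-padded input at this output position is [8 5 0]. Elementwise product with the kernel and sum: 8·-1.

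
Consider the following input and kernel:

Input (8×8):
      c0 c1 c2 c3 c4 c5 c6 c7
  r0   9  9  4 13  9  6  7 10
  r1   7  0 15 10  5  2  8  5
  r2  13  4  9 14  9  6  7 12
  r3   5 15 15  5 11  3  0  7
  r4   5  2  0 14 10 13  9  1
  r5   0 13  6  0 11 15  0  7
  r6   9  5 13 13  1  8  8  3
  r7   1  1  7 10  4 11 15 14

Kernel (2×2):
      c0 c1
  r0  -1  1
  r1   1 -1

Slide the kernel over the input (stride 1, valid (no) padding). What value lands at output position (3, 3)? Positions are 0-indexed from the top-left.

10

The receptive field on the input at this output position is [5 11 / 14 10]. Elementwise product with the kernel and sum: 5·-1 + 11·1 + 14·1 + 10·-1.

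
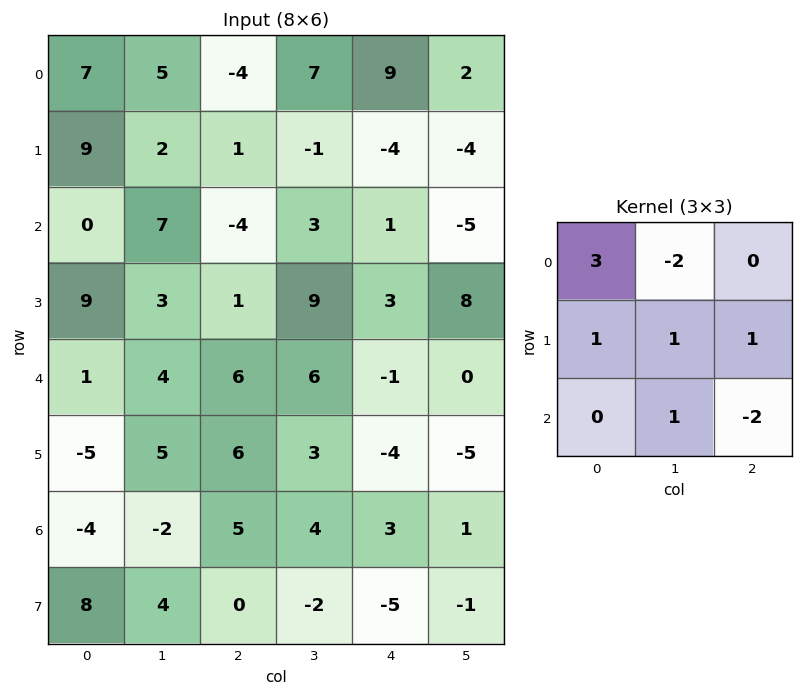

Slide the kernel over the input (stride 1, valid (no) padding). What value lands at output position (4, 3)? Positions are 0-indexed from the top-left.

15

The receptive field on the input at this output position is [6 -1 0 / 3 -4 -5 / 4 3 1]. Elementwise product with the kernel and sum: 6·3 + -1·-2 + 3·1 + -4·1 + -5·1 + 3·1 + 1·-2.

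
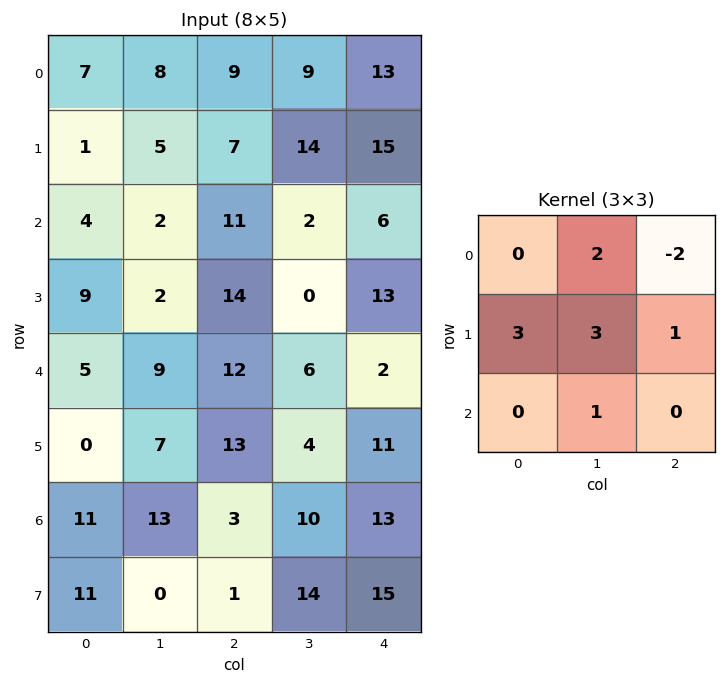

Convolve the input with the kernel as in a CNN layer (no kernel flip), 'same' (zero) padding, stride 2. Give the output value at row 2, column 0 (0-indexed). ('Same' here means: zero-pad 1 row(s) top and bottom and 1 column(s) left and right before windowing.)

38

The receptive field on the zero-padded input at this output position is [0 9 2 / 0 5 9 / 0 0 7]. Elementwise product with the kernel and sum: 9·2 + 2·-2 + 0·3 + 5·3 + 9·1 + 0·1.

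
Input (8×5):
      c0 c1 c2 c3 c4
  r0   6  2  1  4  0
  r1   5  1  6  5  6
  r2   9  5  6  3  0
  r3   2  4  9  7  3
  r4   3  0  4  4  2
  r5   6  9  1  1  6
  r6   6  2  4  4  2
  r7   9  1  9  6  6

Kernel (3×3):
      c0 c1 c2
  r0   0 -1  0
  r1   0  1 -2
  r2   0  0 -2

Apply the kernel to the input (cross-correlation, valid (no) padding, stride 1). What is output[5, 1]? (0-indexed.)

The receptive field on the input at this output position is [9 1 1 / 2 4 4 / 1 9 6]. Elementwise product with the kernel and sum: 1·-1 + 4·1 + 4·-2 + 6·-2.

-17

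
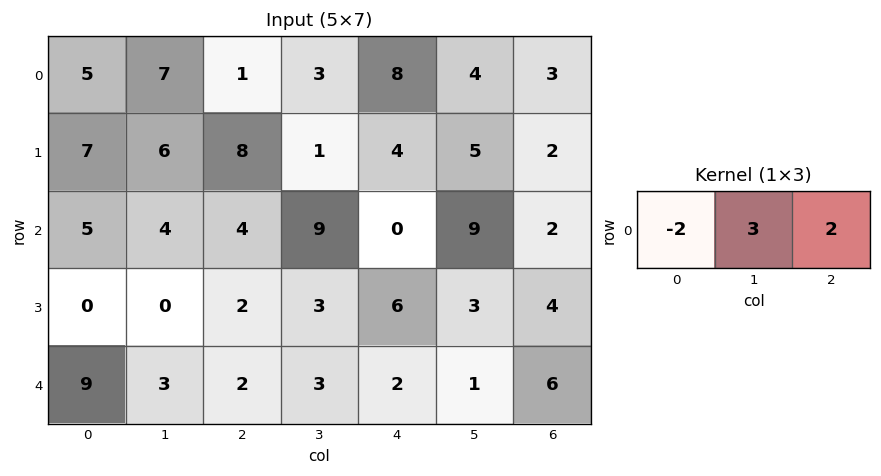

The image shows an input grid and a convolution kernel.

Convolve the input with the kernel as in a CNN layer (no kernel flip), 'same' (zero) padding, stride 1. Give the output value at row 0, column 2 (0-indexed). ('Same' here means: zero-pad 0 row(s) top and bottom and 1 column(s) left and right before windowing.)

The receptive field on the zero-padded input at this output position is [7 1 3]. Elementwise product with the kernel and sum: 7·-2 + 1·3 + 3·2.

-5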